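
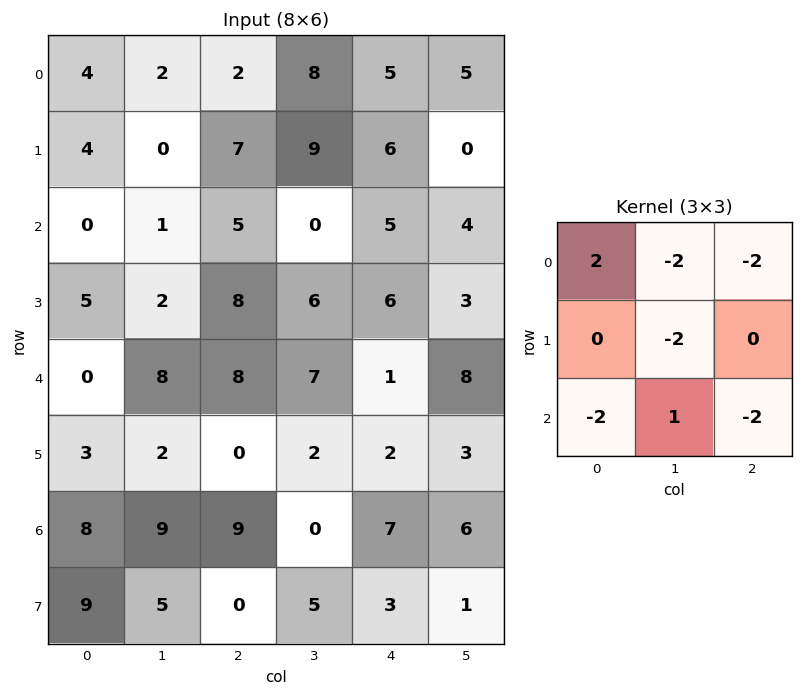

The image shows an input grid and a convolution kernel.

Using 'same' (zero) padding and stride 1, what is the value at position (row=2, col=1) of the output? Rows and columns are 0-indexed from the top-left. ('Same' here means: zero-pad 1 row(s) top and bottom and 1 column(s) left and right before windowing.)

The receptive field on the zero-padded input at this output position is [4 0 7 / 0 1 5 / 5 2 8]. Elementwise product with the kernel and sum: 4·2 + 0·-2 + 7·-2 + 1·-2 + 5·-2 + 2·1 + 8·-2.

-32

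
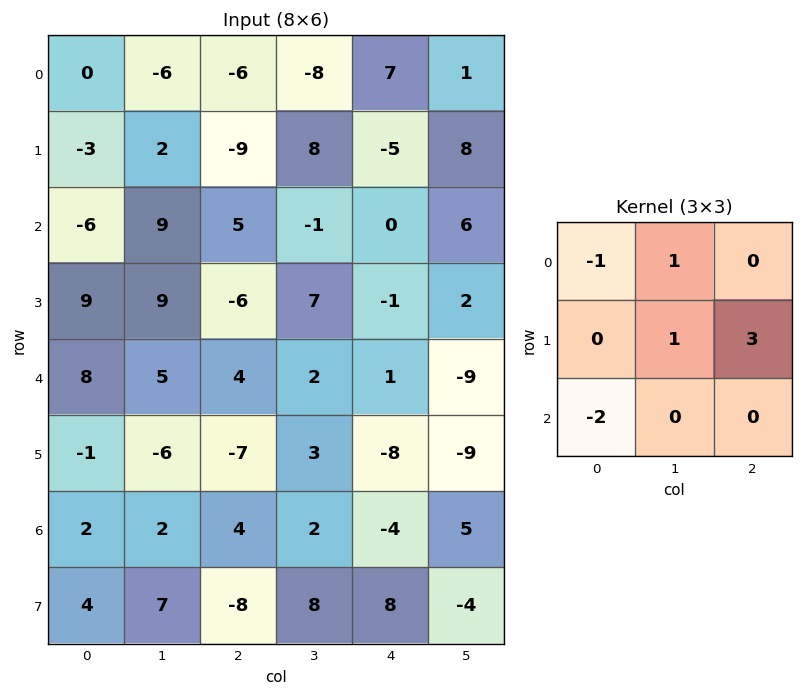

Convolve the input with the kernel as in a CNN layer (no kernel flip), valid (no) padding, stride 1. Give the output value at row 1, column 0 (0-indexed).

The receptive field on the input at this output position is [-3 2 -9 / -6 9 5 / 9 9 -6]. Elementwise product with the kernel and sum: -3·-1 + 2·1 + 9·1 + 5·3 + 9·-2.

11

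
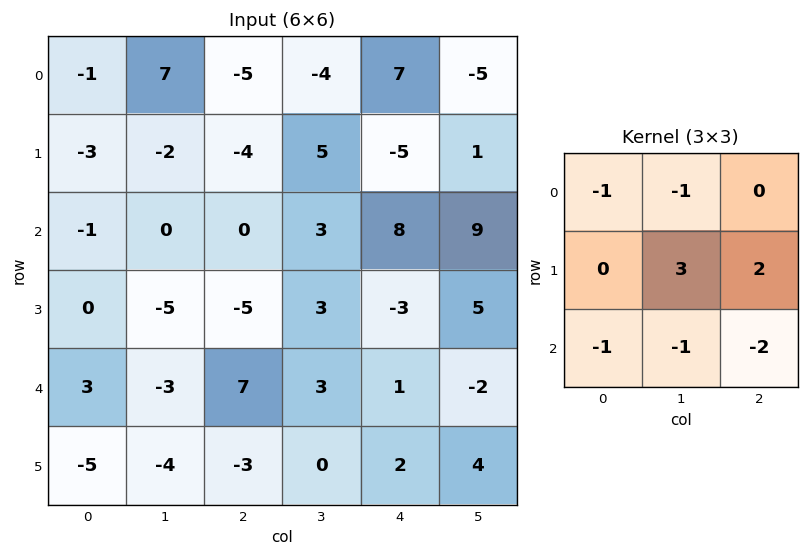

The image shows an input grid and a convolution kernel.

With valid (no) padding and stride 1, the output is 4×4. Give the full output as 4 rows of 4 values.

-19 -10 -5 -45
20 16 32 32
-38 -19 -12 -10
25 44 12 -11

Output[0,0]: The receptive field on the input at this output position is [-1 7 -5 / -3 -2 -4 / -1 0 0]. Elementwise product with the kernel and sum: -1·-1 + 7·-1 + -2·3 + -4·2 + -1·-1 + 0·-1 + 0·-2.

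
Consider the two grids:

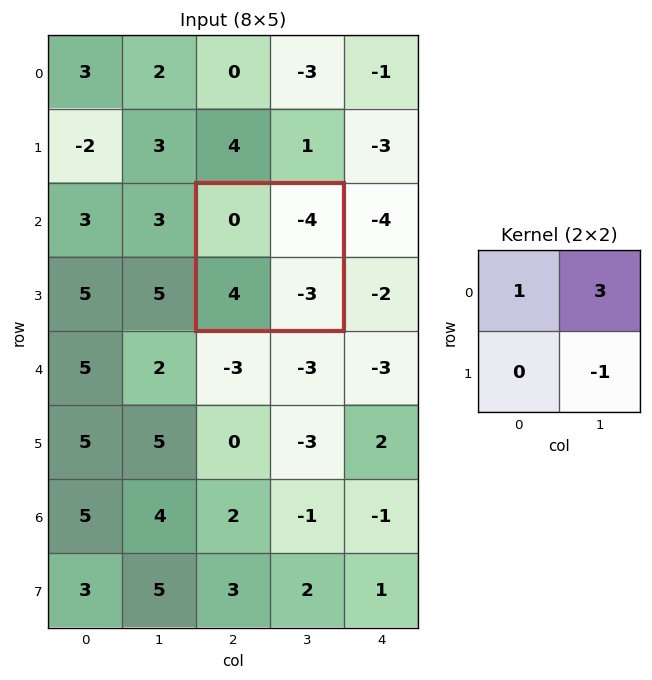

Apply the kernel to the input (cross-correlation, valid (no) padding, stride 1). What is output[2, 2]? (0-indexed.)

The receptive field on the input at this output position is [0 -4 / 4 -3]. Elementwise product with the kernel and sum: 0·1 + -4·3 + -3·-1.

-9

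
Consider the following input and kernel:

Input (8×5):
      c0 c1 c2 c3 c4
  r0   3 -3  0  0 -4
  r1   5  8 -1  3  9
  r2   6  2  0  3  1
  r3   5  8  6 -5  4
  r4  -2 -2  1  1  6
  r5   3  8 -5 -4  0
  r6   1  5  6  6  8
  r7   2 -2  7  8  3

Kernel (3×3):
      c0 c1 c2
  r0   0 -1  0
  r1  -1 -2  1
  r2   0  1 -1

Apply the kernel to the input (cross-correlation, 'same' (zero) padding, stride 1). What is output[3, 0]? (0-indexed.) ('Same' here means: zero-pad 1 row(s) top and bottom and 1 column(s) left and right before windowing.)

The receptive field on the zero-padded input at this output position is [0 6 2 / 0 5 8 / 0 -2 -2]. Elementwise product with the kernel and sum: 6·-1 + 0·-1 + 5·-2 + 8·1 + -2·1 + -2·-1.

-8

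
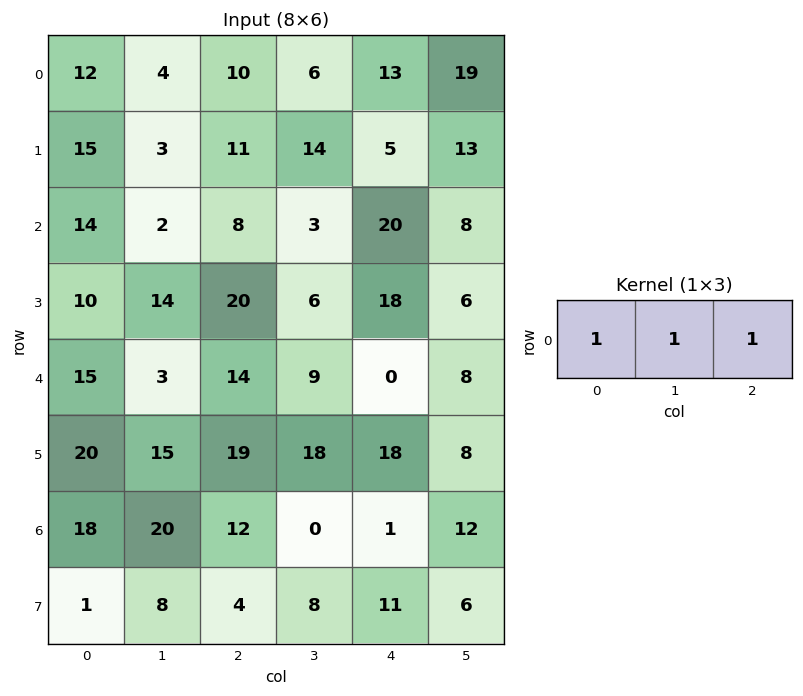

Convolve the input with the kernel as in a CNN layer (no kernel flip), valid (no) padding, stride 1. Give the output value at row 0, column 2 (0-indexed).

The receptive field on the input at this output position is [10 6 13]. Elementwise product with the kernel and sum: 10·1 + 6·1 + 13·1.

29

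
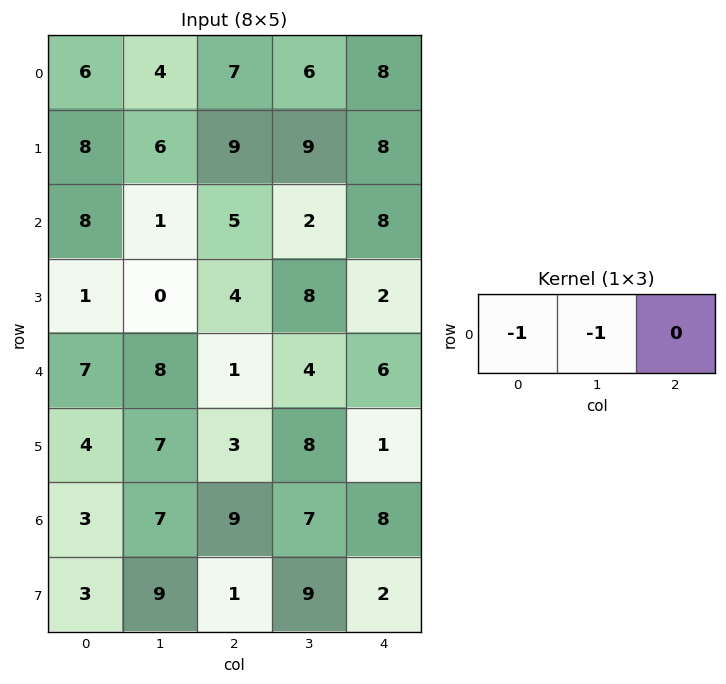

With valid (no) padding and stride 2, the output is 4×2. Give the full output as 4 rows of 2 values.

-10 -13
-9 -7
-15 -5
-10 -16

Output[0,0]: The receptive field on the input at this output position is [6 4 7]. Elementwise product with the kernel and sum: 6·-1 + 4·-1.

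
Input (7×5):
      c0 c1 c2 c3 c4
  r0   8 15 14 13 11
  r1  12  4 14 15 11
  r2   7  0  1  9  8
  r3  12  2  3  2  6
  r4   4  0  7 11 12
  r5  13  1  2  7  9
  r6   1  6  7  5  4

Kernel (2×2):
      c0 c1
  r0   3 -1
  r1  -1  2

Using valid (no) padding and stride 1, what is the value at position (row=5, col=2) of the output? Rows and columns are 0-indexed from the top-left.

2

The receptive field on the input at this output position is [2 7 / 7 5]. Elementwise product with the kernel and sum: 2·3 + 7·-1 + 7·-1 + 5·2.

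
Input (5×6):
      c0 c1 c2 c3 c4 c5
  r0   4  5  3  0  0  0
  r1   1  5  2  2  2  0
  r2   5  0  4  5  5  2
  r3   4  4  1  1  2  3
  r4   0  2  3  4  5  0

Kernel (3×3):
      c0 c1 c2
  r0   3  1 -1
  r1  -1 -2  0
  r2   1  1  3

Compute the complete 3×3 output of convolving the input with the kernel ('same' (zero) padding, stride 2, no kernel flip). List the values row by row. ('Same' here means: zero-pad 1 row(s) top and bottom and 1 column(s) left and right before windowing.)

8 2 4
2 15 5
0 4 -12

Output[0,0]: The receptive field on the zero-padded input at this output position is [0 0 0 / 0 4 5 / 0 1 5]. Elementwise product with the kernel and sum: 0·3 + 0·1 + 0·-1 + 0·-1 + 4·-2 + 0·1 + 1·1 + 5·3.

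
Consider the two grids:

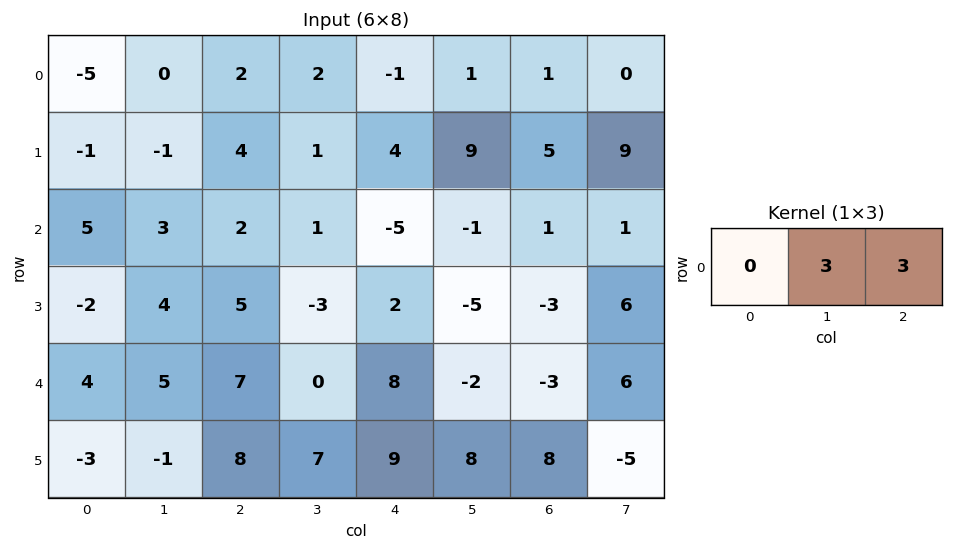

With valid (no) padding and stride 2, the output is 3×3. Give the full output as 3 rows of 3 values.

6 3 6
15 -12 0
36 24 -15

Output[0,0]: The receptive field on the input at this output position is [-5 0 2]. Elementwise product with the kernel and sum: 0·3 + 2·3.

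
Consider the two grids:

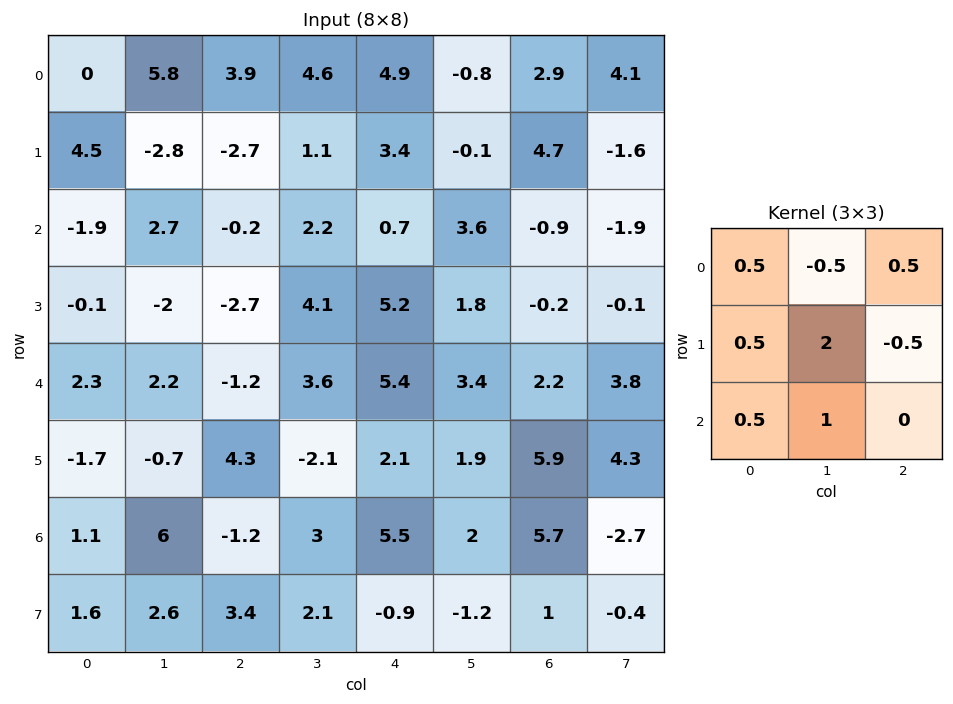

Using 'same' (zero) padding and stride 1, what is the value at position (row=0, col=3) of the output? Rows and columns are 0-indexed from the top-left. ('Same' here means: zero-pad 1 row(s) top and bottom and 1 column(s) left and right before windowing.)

The receptive field on the zero-padded input at this output position is [0 0 0 / 3.9 4.6 4.9 / -2.7 1.1 3.4]. Elementwise product with the kernel and sum: 0·0.5 + 0·-0.5 + 0·0.5 + 3.9·0.5 + 4.6·2 + 4.9·-0.5 + -2.7·0.5 + 1.1·1.

8.45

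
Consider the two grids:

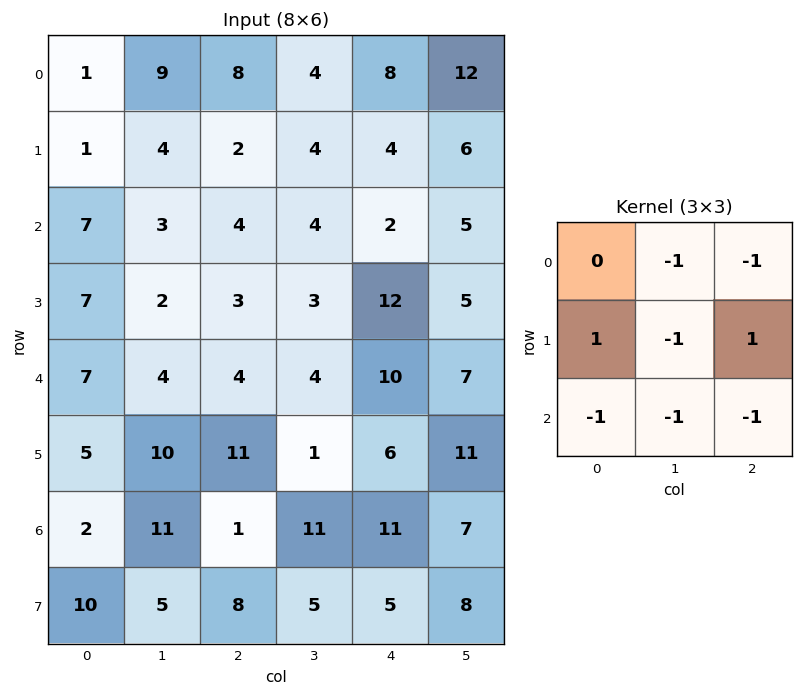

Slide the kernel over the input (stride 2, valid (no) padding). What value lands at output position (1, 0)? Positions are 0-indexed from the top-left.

-14

The receptive field on the input at this output position is [7 3 4 / 7 2 3 / 7 4 4]. Elementwise product with the kernel and sum: 3·-1 + 4·-1 + 7·1 + 2·-1 + 3·1 + 7·-1 + 4·-1 + 4·-1.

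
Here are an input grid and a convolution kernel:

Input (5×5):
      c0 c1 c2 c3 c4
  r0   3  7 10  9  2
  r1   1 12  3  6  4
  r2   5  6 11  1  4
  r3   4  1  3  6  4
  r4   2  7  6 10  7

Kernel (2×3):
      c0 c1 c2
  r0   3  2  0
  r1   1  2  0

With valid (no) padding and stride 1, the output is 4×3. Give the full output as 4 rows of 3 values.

Output[0,0]: The receptive field on the input at this output position is [3 7 10 / 1 12 3]. Elementwise product with the kernel and sum: 3·3 + 7·2 + 1·1 + 12·2.
Output[0,1]: The receptive field on the input at this output position is [7 10 9 / 12 3 6]. Elementwise product with the kernel and sum: 7·3 + 10·2 + 12·1 + 3·2.

48 59 63
44 70 34
33 47 50
30 28 47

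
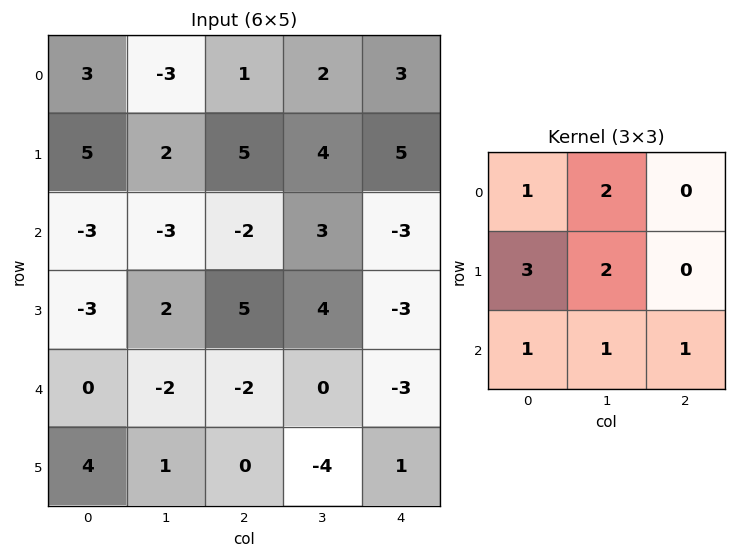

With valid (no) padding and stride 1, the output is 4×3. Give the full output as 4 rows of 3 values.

8 13 26
-2 10 19
-18 5 22
2 -1 4

Output[0,0]: The receptive field on the input at this output position is [3 -3 1 / 5 2 5 / -3 -3 -2]. Elementwise product with the kernel and sum: 3·1 + -3·2 + 5·3 + 2·2 + -3·1 + -3·1 + -2·1.
Output[0,1]: The receptive field on the input at this output position is [-3 1 2 / 2 5 4 / -3 -2 3]. Elementwise product with the kernel and sum: -3·1 + 1·2 + 2·3 + 5·2 + -3·1 + -2·1 + 3·1.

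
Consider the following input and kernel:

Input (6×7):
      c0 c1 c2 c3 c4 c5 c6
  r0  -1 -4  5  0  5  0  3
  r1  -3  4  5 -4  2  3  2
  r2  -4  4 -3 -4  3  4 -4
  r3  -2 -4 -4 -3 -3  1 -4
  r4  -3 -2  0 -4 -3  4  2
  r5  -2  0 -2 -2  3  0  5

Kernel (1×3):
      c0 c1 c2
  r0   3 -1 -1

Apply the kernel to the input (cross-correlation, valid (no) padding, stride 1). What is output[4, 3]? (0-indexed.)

The receptive field on the input at this output position is [-4 -3 4]. Elementwise product with the kernel and sum: -4·3 + -3·-1 + 4·-1.

-13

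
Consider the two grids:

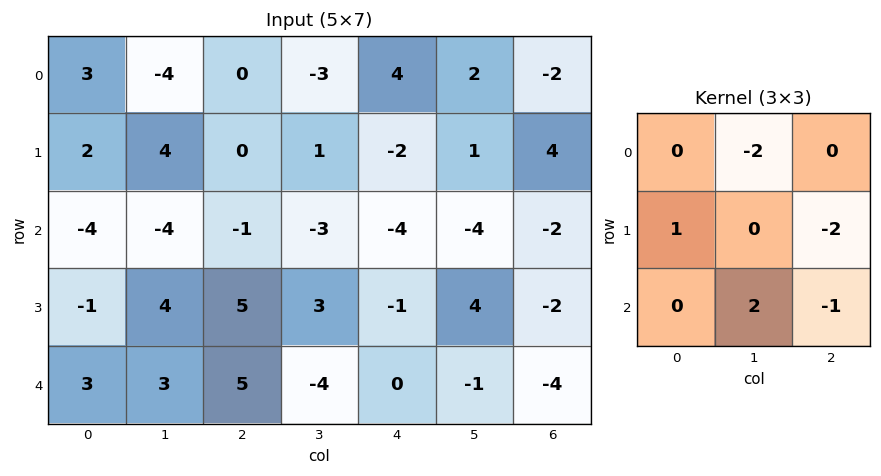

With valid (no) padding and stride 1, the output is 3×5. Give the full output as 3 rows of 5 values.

3 3 8 -13 -20
-7 9 12 3 8
-2 14 5 4 13

Output[0,0]: The receptive field on the input at this output position is [3 -4 0 / 2 4 0 / -4 -4 -1]. Elementwise product with the kernel and sum: -4·-2 + 2·1 + 0·-2 + -4·2 + -1·-1.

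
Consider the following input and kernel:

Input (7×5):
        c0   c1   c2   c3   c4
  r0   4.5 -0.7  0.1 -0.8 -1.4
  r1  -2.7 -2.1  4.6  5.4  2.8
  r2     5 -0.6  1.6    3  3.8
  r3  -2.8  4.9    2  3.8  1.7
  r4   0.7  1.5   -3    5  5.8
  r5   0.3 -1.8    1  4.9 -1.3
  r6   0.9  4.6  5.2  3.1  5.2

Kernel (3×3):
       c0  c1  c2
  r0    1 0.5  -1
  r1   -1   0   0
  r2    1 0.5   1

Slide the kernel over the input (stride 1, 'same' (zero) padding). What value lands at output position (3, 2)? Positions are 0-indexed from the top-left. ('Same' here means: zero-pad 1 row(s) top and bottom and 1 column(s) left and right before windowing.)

The receptive field on the zero-padded input at this output position is [-0.6 1.6 3 / 4.9 2 3.8 / 1.5 -3 5]. Elementwise product with the kernel and sum: -0.6·1 + 1.6·0.5 + 3·-1 + 4.9·-1 + 1.5·1 + -3·0.5 + 5·1.

-2.7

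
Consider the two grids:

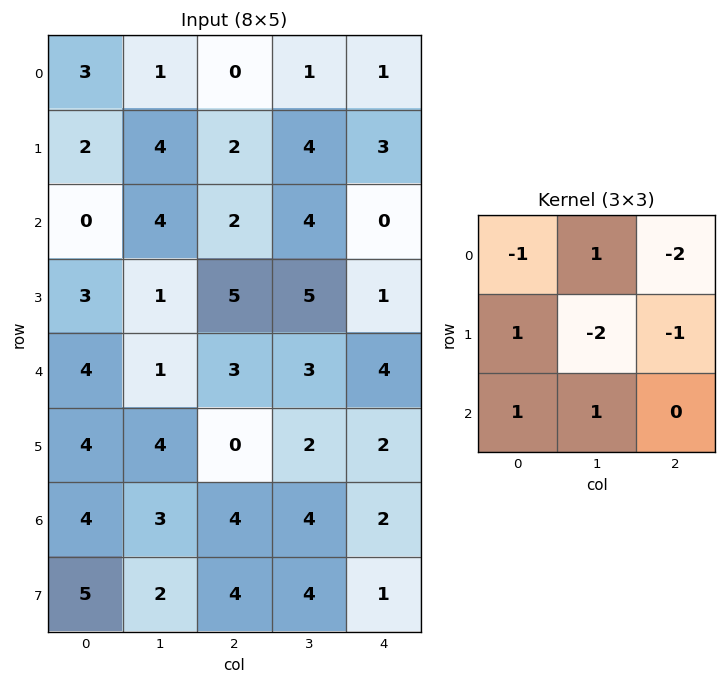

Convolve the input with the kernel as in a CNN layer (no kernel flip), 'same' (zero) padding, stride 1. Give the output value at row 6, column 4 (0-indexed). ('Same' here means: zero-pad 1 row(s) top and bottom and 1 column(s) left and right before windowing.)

The receptive field on the zero-padded input at this output position is [2 2 0 / 4 2 0 / 4 1 0]. Elementwise product with the kernel and sum: 2·-1 + 2·1 + 0·-2 + 4·1 + 2·-2 + 0·-1 + 4·1 + 1·1.

5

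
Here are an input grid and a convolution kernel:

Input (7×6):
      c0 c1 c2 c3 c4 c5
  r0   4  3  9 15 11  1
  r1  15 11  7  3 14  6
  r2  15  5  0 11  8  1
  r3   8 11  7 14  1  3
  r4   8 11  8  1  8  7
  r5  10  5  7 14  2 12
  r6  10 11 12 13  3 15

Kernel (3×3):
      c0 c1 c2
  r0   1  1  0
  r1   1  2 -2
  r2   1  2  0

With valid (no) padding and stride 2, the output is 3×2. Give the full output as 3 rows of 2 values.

Output[0,0]: The receptive field on the input at this output position is [4 3 9 / 15 11 7 / 15 5 0]. Elementwise product with the kernel and sum: 4·1 + 3·1 + 15·1 + 11·2 + 7·-2 + 15·1 + 5·2.
Output[0,1]: The receptive field on the input at this output position is [9 15 11 / 7 3 14 / 0 11 8]. Elementwise product with the kernel and sum: 9·1 + 15·1 + 7·1 + 3·2 + 14·-2 + 0·1 + 11·2.

55 31
66 54
57 78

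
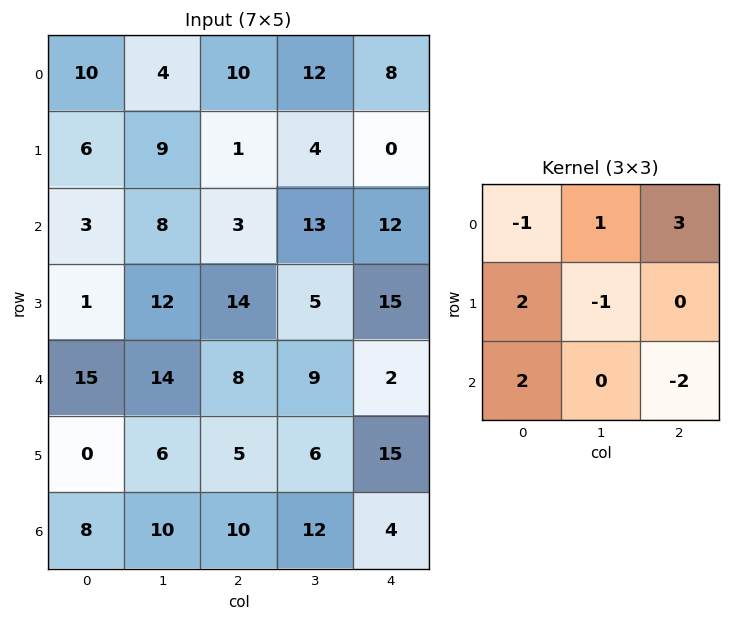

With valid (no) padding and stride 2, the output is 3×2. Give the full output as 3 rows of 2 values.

27 6
18 81
13 23

Output[0,0]: The receptive field on the input at this output position is [10 4 10 / 6 9 1 / 3 8 3]. Elementwise product with the kernel and sum: 10·-1 + 4·1 + 10·3 + 6·2 + 9·-1 + 3·2 + 3·-2.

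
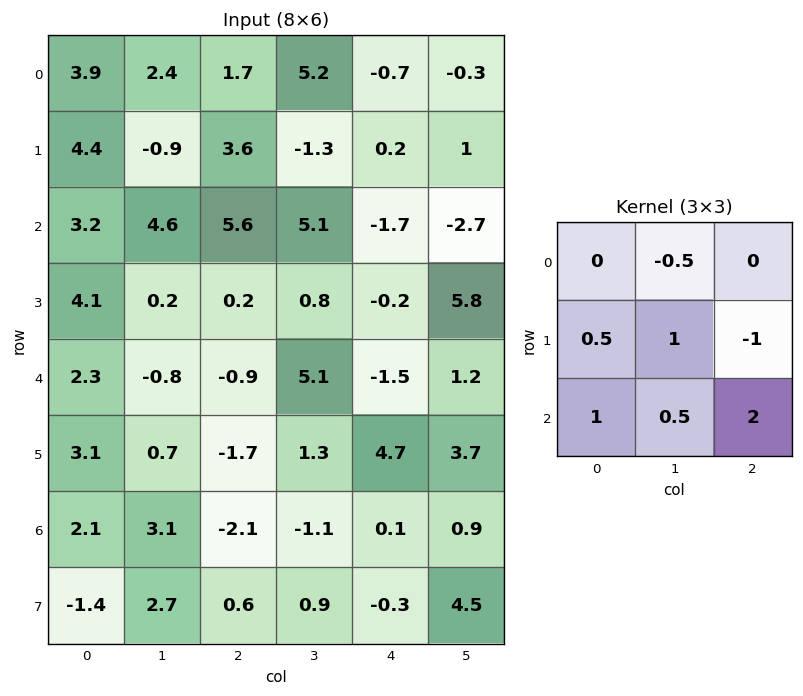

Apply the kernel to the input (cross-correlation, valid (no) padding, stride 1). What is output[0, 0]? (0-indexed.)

13.2

The receptive field on the input at this output position is [3.9 2.4 1.7 / 4.4 -0.9 3.6 / 3.2 4.6 5.6]. Elementwise product with the kernel and sum: 2.4·-0.5 + 4.4·0.5 + -0.9·1 + 3.6·-1 + 3.2·1 + 4.6·0.5 + 5.6·2.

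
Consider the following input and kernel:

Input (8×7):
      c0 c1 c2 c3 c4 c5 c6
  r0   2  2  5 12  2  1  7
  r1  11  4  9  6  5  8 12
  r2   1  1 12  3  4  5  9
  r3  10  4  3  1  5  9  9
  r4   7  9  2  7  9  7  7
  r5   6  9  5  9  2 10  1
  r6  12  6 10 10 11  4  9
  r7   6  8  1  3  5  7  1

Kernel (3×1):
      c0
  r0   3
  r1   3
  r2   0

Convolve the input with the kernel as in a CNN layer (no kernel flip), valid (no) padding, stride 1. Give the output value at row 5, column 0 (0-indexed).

54

The receptive field on the input at this output position is [6 / 12 / 6]. Elementwise product with the kernel and sum: 6·3 + 12·3.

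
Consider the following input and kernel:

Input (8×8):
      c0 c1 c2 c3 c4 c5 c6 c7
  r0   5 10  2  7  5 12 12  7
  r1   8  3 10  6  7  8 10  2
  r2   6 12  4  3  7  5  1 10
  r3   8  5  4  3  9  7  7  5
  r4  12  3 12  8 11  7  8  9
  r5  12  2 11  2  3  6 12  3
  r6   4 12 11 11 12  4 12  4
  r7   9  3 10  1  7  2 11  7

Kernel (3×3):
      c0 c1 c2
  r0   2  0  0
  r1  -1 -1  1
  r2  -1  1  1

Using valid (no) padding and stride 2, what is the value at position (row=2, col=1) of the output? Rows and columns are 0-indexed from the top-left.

26

The receptive field on the input at this output position is [12 8 11 / 11 2 3 / 11 11 12]. Elementwise product with the kernel and sum: 12·2 + 11·-1 + 2·-1 + 3·1 + 11·-1 + 11·1 + 12·1.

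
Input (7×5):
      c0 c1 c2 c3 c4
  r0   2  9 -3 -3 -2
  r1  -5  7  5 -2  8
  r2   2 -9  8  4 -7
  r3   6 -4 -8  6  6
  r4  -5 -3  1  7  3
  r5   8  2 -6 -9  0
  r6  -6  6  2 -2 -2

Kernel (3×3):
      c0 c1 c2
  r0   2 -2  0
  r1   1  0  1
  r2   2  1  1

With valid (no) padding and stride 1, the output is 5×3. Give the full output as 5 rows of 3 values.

-11 23 26
-14 -11 11
8 -30 18
28 1 -45
-6 -3 -18

Output[0,0]: The receptive field on the input at this output position is [2 9 -3 / -5 7 5 / 2 -9 8]. Elementwise product with the kernel and sum: 2·2 + 9·-2 + -5·1 + 5·1 + 2·2 + -9·1 + 8·1.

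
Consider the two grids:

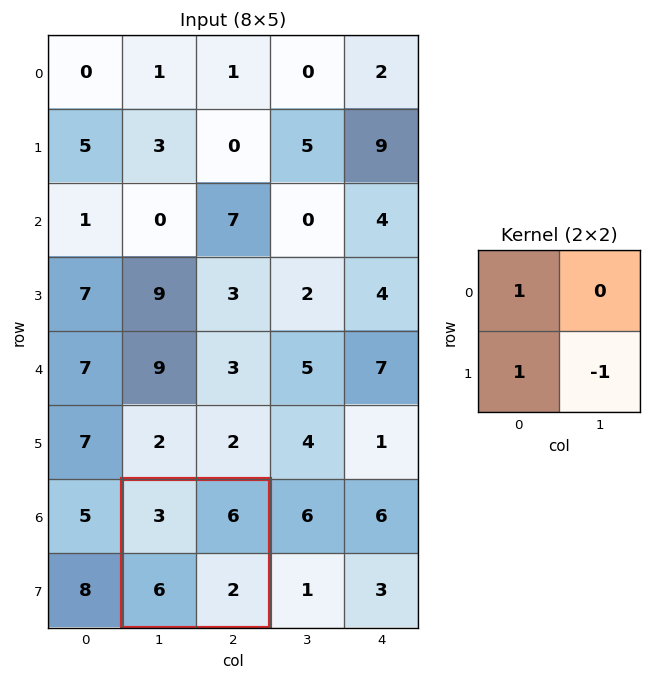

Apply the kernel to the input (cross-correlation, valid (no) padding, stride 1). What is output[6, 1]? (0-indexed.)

7

The receptive field on the input at this output position is [3 6 / 6 2]. Elementwise product with the kernel and sum: 3·1 + 6·1 + 2·-1.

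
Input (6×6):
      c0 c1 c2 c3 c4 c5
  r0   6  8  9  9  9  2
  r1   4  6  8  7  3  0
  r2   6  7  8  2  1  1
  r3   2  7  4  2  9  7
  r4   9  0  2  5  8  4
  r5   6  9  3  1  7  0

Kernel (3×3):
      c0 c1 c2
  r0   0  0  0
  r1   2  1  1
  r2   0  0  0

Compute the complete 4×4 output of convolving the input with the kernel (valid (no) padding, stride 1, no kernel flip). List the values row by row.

Output[0,0]: The receptive field on the input at this output position is [6 8 9 / 4 6 8 / 6 7 8]. Elementwise product with the kernel and sum: 4·2 + 6·1 + 8·1.

22 27 26 17
27 24 19 6
15 20 19 20
20 7 17 22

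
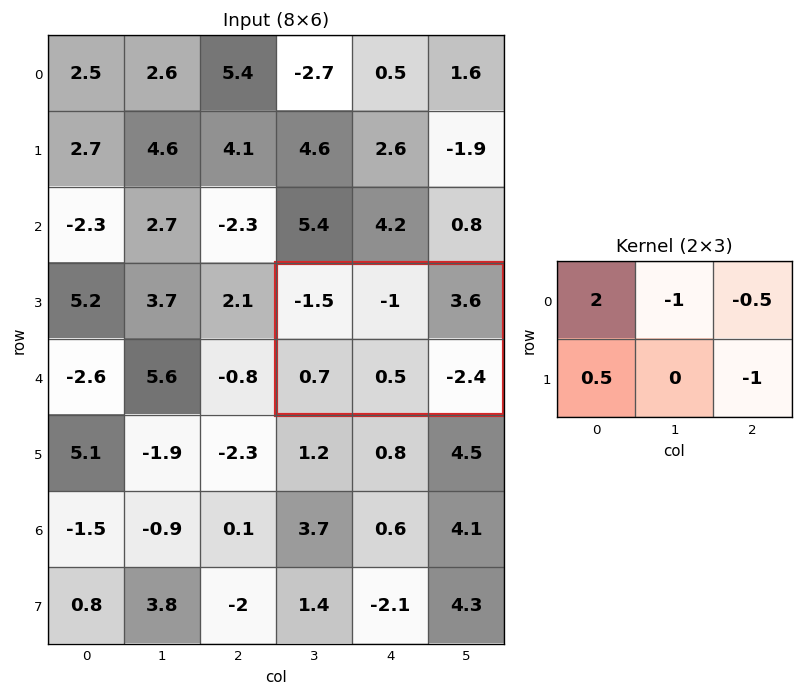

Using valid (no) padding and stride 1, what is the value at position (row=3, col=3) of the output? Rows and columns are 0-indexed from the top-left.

The receptive field on the input at this output position is [-1.5 -1 3.6 / 0.7 0.5 -2.4]. Elementwise product with the kernel and sum: -1.5·2 + -1·-1 + 3.6·-0.5 + 0.7·0.5 + -2.4·-1.

-1.05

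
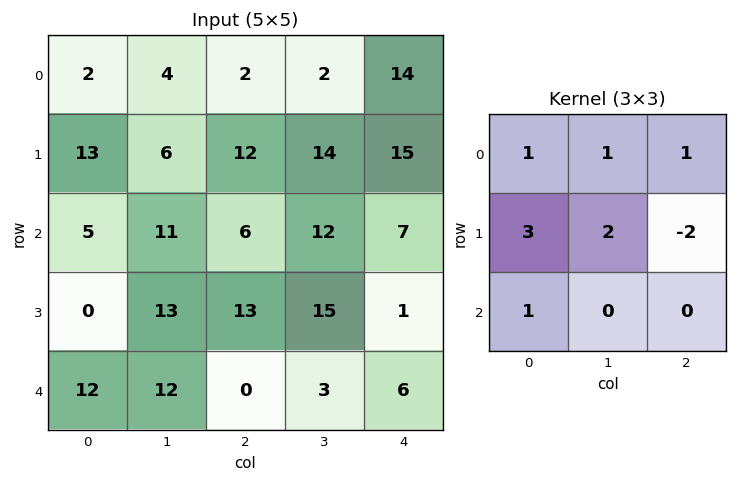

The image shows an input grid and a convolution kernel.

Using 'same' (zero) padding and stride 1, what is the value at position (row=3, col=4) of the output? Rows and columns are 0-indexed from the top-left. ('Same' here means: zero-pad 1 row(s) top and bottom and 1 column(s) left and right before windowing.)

69

The receptive field on the zero-padded input at this output position is [12 7 0 / 15 1 0 / 3 6 0]. Elementwise product with the kernel and sum: 12·1 + 7·1 + 0·1 + 15·3 + 1·2 + 0·-2 + 3·1.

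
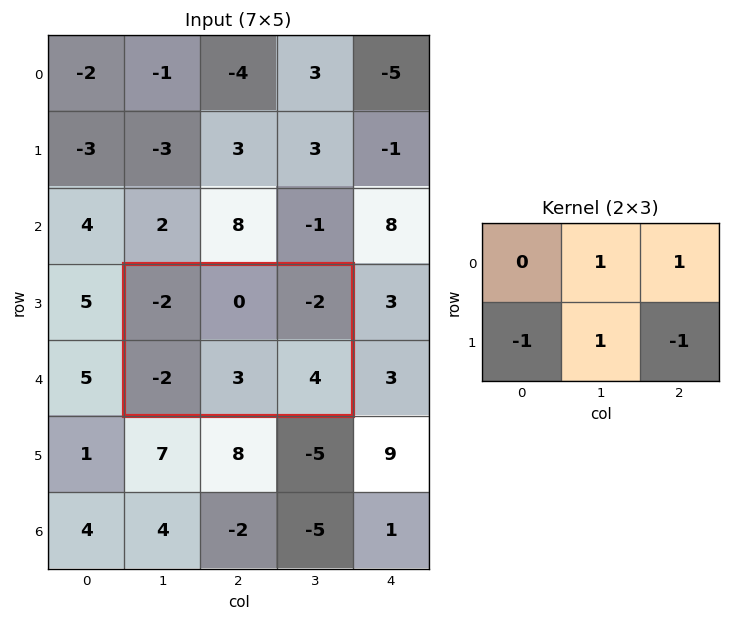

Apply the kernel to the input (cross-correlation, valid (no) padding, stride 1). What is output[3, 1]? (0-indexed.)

-1

The receptive field on the input at this output position is [-2 0 -2 / -2 3 4]. Elementwise product with the kernel and sum: 0·1 + -2·1 + -2·-1 + 3·1 + 4·-1.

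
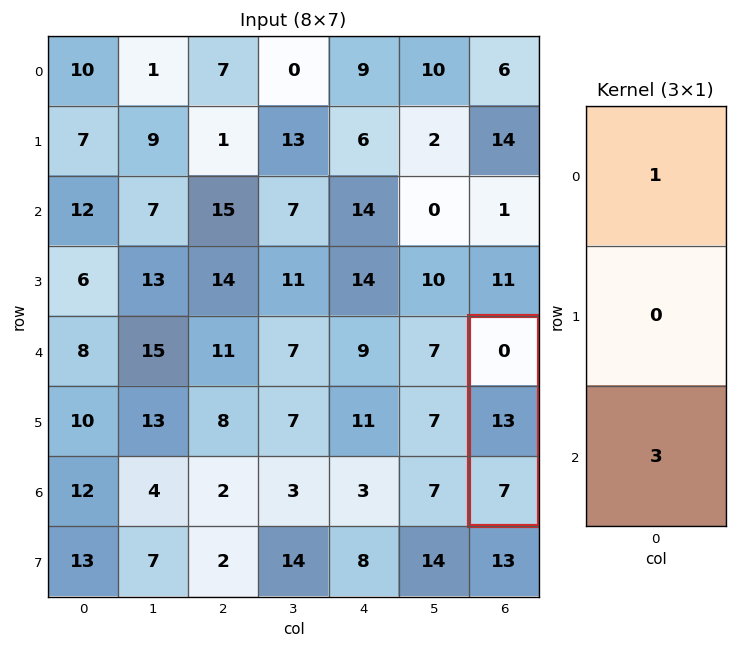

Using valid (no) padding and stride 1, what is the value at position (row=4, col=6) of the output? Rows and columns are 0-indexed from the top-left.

21

The receptive field on the input at this output position is [0 / 13 / 7]. Elementwise product with the kernel and sum: 0·1 + 7·3.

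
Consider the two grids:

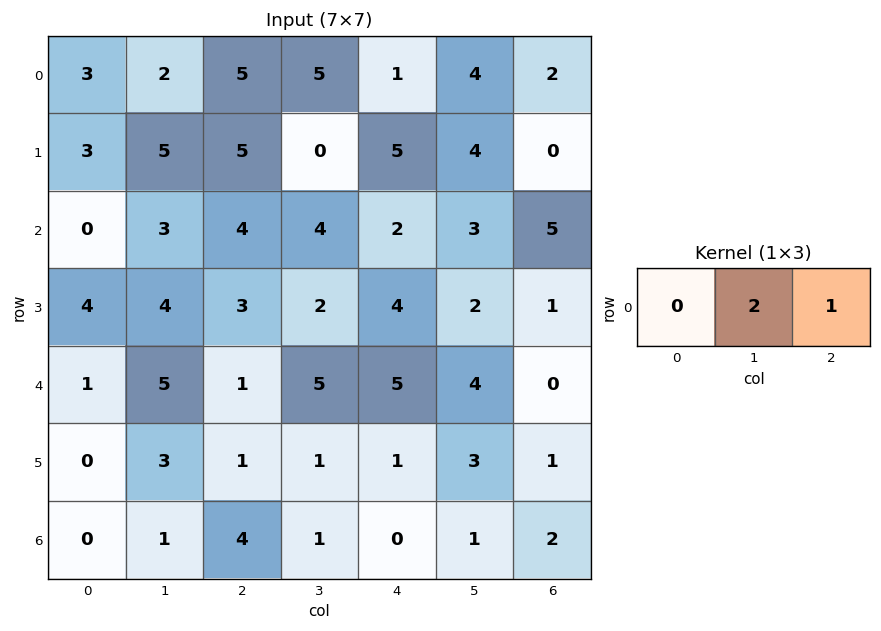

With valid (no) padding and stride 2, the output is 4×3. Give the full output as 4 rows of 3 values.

9 11 10
10 10 11
11 15 8
6 2 4

Output[0,0]: The receptive field on the input at this output position is [3 2 5]. Elementwise product with the kernel and sum: 2·2 + 5·1.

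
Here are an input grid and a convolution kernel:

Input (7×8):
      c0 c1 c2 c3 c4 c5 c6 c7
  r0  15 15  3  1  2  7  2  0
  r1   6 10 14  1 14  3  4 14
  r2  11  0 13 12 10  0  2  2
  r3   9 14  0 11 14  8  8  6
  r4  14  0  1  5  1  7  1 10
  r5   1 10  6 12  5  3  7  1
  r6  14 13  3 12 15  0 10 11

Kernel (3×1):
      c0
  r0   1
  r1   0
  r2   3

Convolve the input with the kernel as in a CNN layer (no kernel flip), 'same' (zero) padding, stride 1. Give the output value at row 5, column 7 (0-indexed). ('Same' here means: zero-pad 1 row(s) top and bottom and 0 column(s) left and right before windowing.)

The receptive field on the zero-padded input at this output position is [10 / 1 / 11]. Elementwise product with the kernel and sum: 10·1 + 11·3.

43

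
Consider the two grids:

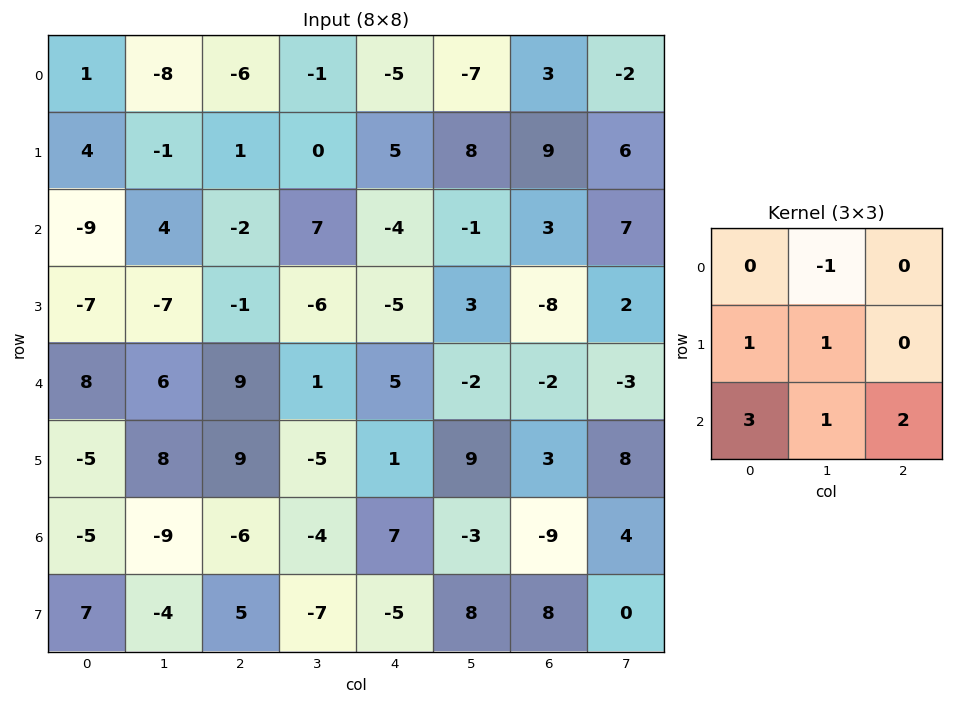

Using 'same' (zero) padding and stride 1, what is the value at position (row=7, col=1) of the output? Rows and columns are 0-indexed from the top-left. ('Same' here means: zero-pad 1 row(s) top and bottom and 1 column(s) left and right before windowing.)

The receptive field on the zero-padded input at this output position is [-5 -9 -6 / 7 -4 5 / 0 0 0]. Elementwise product with the kernel and sum: -9·-1 + 7·1 + -4·1 + 0·3 + 0·1 + 0·2.

12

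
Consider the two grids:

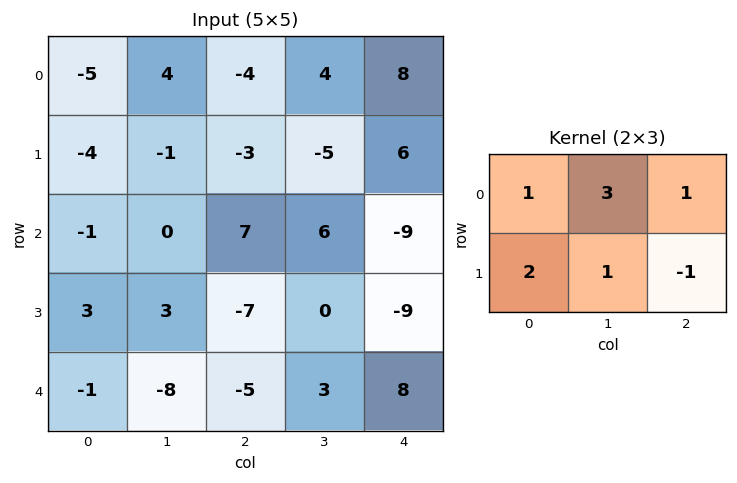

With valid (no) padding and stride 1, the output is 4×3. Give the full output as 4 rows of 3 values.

-3 -4 -1
-19 -14 17
22 26 11
0 -42 -31

Output[0,0]: The receptive field on the input at this output position is [-5 4 -4 / -4 -1 -3]. Elementwise product with the kernel and sum: -5·1 + 4·3 + -4·1 + -4·2 + -1·1 + -3·-1.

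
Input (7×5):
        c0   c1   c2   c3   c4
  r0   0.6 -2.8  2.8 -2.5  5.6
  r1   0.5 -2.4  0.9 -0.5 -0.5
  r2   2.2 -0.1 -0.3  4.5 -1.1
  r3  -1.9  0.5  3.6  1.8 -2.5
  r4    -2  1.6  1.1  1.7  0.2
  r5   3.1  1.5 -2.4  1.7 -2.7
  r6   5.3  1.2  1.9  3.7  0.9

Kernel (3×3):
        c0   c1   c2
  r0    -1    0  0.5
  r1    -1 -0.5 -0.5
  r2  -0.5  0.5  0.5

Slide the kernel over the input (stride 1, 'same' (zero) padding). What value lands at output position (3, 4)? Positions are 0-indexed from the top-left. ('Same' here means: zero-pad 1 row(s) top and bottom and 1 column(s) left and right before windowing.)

The receptive field on the zero-padded input at this output position is [4.5 -1.1 0 / 1.8 -2.5 0 / 1.7 0.2 0]. Elementwise product with the kernel and sum: 4.5·-1 + 0·0.5 + 1.8·-1 + -2.5·-0.5 + 0·-0.5 + 1.7·-0.5 + 0.2·0.5 + 0·0.5.

-5.8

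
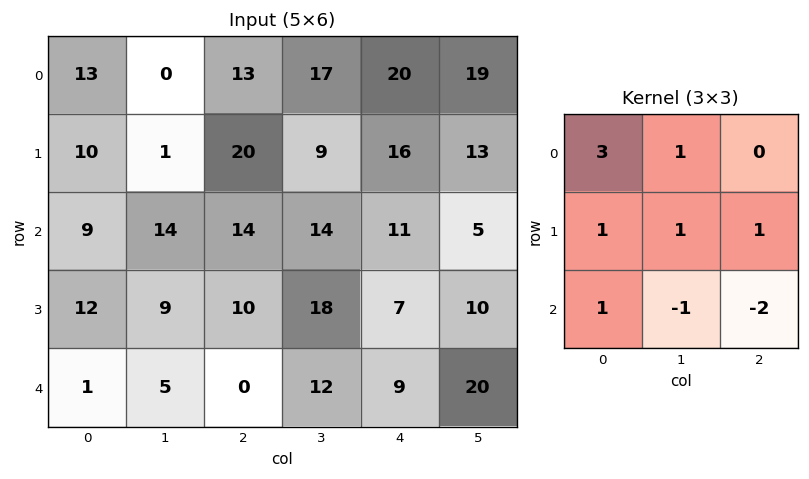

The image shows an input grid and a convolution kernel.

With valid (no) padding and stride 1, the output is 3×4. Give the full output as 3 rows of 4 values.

37 15 79 102
51 28 86 64
68 74 61 51

Output[0,0]: The receptive field on the input at this output position is [13 0 13 / 10 1 20 / 9 14 14]. Elementwise product with the kernel and sum: 13·3 + 0·1 + 10·1 + 1·1 + 20·1 + 9·1 + 14·-1 + 14·-2.
Output[0,1]: The receptive field on the input at this output position is [0 13 17 / 1 20 9 / 14 14 14]. Elementwise product with the kernel and sum: 0·3 + 13·1 + 1·1 + 20·1 + 9·1 + 14·1 + 14·-1 + 14·-2.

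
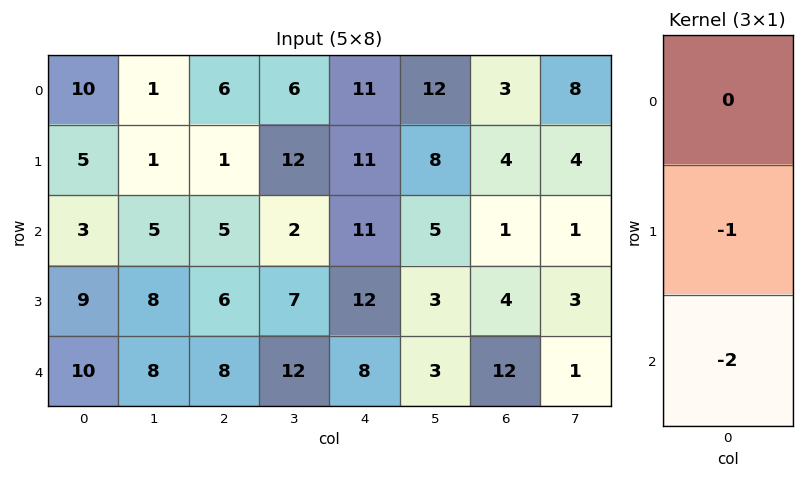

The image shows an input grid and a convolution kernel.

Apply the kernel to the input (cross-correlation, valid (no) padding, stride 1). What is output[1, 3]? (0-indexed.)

-16

The receptive field on the input at this output position is [12 / 2 / 7]. Elementwise product with the kernel and sum: 2·-1 + 7·-2.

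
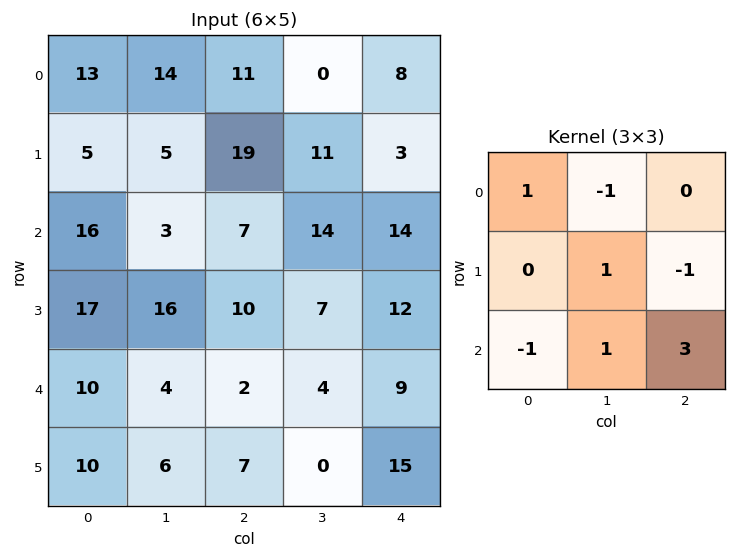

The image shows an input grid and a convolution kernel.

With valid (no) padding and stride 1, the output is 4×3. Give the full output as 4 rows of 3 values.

Output[0,0]: The receptive field on the input at this output position is [13 14 11 / 5 5 19 / 16 3 7]. Elementwise product with the kernel and sum: 13·1 + 14·-1 + 5·1 + 19·-1 + 16·-1 + 3·1 + 7·3.
Output[0,1]: The receptive field on the input at this output position is [14 11 0 / 5 19 11 / 3 7 14]. Elementwise product with the kernel and sum: 14·1 + 11·-1 + 19·1 + 11·-1 + 3·-1 + 7·1 + 14·3.

-7 57 68
25 -6 41
19 9 17
20 5 36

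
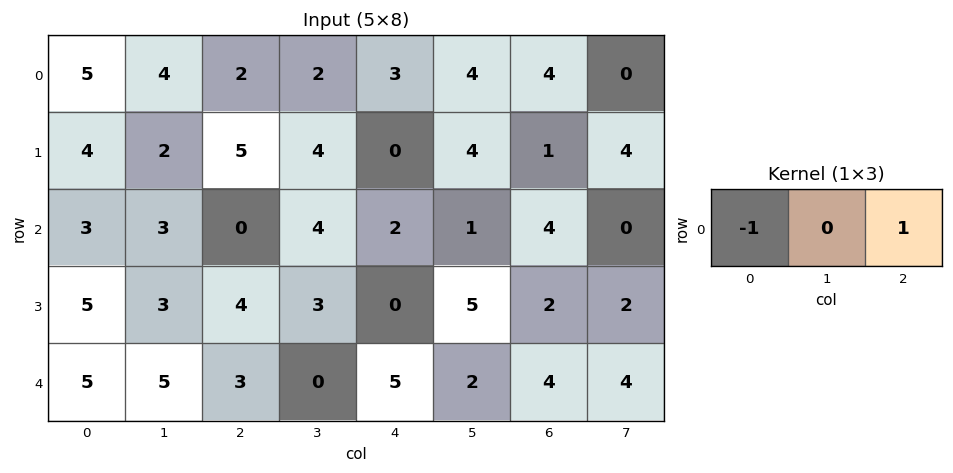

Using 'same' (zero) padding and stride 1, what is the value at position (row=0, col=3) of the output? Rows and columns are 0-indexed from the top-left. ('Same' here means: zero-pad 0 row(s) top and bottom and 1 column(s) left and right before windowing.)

1

The receptive field on the zero-padded input at this output position is [2 2 3]. Elementwise product with the kernel and sum: 2·-1 + 3·1.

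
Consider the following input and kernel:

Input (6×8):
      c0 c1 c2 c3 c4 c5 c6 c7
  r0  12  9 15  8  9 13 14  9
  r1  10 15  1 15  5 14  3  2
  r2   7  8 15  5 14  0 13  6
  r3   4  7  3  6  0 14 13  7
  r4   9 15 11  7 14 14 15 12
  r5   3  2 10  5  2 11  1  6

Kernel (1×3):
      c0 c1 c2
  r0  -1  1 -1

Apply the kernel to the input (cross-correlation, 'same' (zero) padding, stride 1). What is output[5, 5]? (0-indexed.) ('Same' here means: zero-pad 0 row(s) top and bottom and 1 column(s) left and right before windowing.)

The receptive field on the zero-padded input at this output position is [2 11 1]. Elementwise product with the kernel and sum: 2·-1 + 11·1 + 1·-1.

8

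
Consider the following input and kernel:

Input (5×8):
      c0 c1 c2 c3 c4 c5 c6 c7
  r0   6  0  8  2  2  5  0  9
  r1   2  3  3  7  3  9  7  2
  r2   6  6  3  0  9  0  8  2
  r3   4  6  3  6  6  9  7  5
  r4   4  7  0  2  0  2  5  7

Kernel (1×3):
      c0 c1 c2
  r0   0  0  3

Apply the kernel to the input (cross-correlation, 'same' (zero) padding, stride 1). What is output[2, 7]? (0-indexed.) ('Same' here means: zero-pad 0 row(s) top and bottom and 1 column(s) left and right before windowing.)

The receptive field on the zero-padded input at this output position is [8 2 0]. Elementwise product with the kernel and sum: 0·3.

0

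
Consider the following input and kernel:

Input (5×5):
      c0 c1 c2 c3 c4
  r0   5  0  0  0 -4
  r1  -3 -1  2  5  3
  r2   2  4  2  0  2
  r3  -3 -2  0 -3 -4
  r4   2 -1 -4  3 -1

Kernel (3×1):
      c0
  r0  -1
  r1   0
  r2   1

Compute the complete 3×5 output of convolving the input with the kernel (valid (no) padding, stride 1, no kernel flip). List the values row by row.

Output[0,0]: The receptive field on the input at this output position is [5 / -3 / 2]. Elementwise product with the kernel and sum: 5·-1 + 2·1.
Output[0,1]: The receptive field on the input at this output position is [0 / -1 / 4]. Elementwise product with the kernel and sum: 0·-1 + 4·1.

-3 4 2 0 6
0 -1 -2 -8 -7
0 -5 -6 3 -3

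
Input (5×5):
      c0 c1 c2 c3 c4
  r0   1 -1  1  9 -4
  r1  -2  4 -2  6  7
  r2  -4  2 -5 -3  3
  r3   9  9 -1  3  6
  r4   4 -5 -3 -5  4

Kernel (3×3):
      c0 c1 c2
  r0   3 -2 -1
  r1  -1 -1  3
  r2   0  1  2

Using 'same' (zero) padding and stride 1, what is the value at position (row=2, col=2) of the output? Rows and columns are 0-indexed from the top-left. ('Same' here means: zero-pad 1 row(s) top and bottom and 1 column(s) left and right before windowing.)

The receptive field on the zero-padded input at this output position is [4 -2 6 / 2 -5 -3 / 9 -1 3]. Elementwise product with the kernel and sum: 4·3 + -2·-2 + 6·-1 + 2·-1 + -5·-1 + -3·3 + -1·1 + 3·2.

9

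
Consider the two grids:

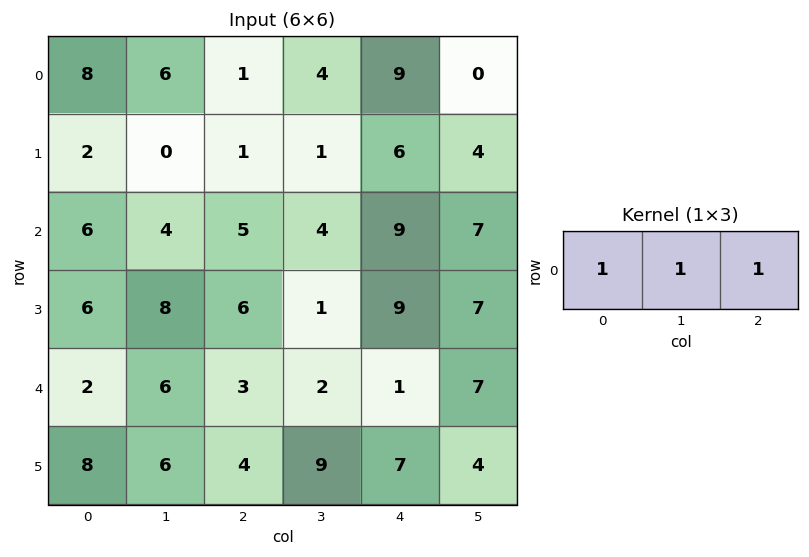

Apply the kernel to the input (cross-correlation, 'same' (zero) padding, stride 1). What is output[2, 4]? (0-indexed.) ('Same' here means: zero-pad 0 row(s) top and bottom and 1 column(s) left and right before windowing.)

The receptive field on the zero-padded input at this output position is [4 9 7]. Elementwise product with the kernel and sum: 4·1 + 9·1 + 7·1.

20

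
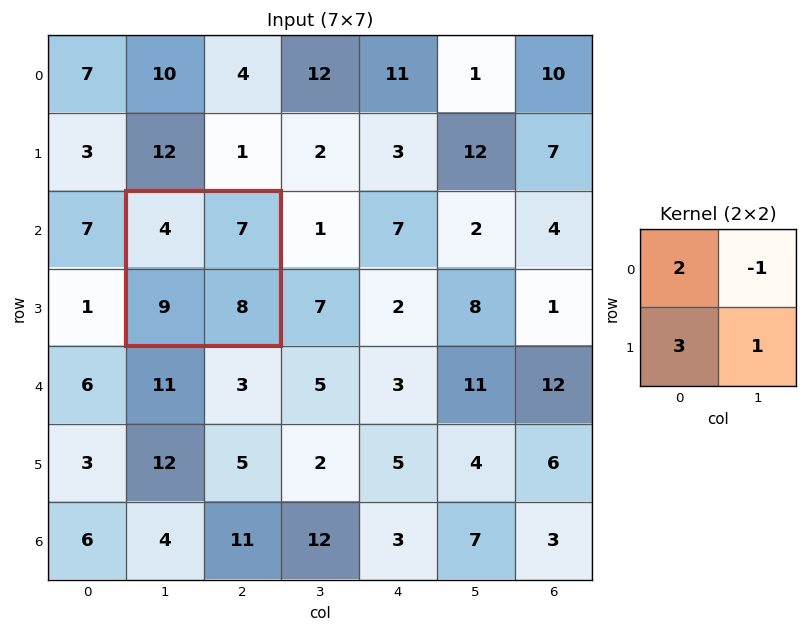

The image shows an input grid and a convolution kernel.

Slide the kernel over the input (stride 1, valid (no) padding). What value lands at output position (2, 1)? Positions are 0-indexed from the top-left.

The receptive field on the input at this output position is [4 7 / 9 8]. Elementwise product with the kernel and sum: 4·2 + 7·-1 + 9·3 + 8·1.

36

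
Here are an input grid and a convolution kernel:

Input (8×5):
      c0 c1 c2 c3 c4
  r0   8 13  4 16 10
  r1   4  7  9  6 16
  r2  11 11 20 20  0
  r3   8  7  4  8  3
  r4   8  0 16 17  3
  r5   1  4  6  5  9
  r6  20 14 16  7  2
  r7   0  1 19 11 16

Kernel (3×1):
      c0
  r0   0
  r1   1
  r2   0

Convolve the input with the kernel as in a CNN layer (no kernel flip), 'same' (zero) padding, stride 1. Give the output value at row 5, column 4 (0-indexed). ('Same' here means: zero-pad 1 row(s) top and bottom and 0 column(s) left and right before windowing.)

9

The receptive field on the zero-padded input at this output position is [3 / 9 / 2]. Elementwise product with the kernel and sum: 9·1.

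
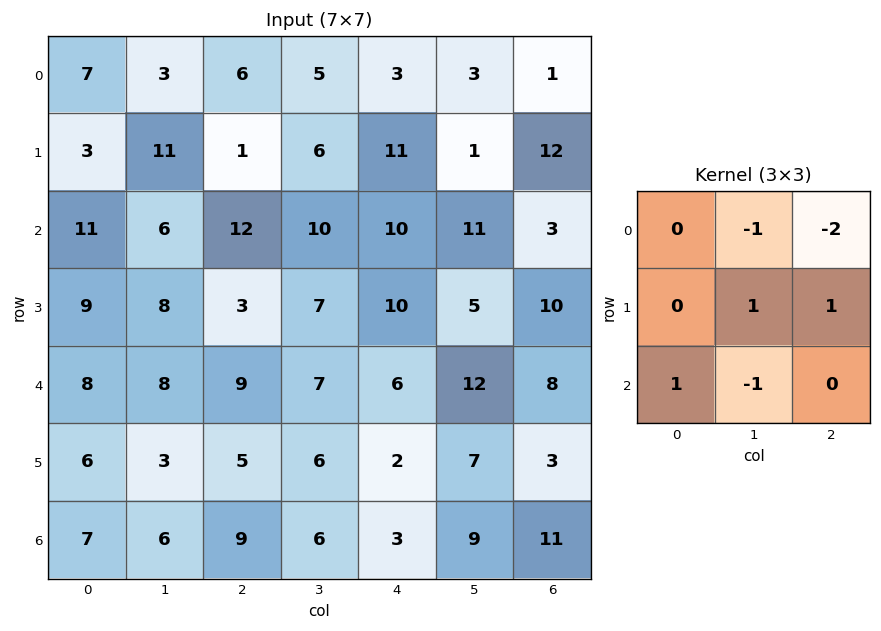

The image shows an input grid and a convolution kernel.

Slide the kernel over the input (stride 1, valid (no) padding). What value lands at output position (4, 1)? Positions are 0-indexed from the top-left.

The receptive field on the input at this output position is [8 9 7 / 3 5 6 / 6 9 6]. Elementwise product with the kernel and sum: 9·-1 + 7·-2 + 5·1 + 6·1 + 6·1 + 9·-1.

-15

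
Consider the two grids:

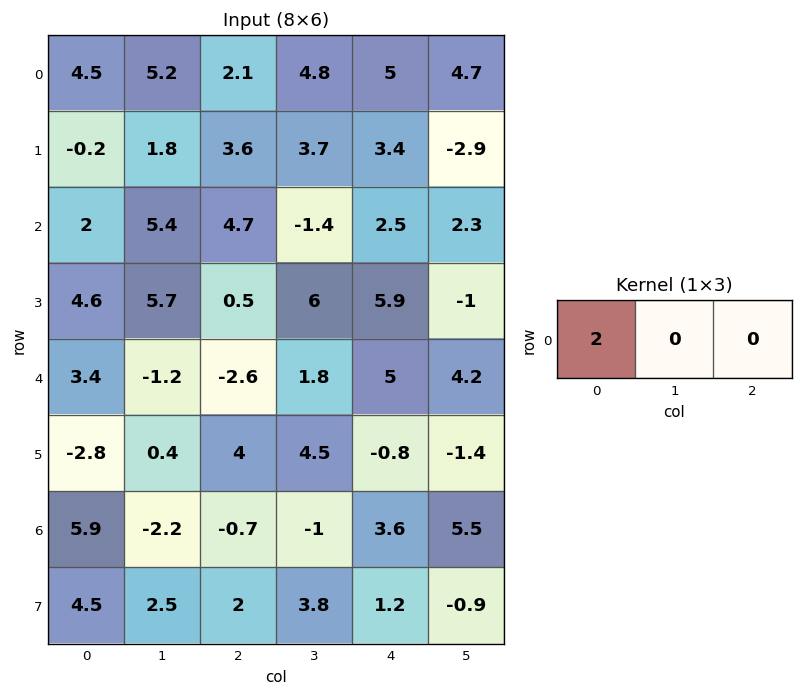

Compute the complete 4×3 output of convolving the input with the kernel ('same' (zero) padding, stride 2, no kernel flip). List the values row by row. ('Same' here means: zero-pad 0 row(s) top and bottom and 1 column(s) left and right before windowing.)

Output[0,0]: The receptive field on the zero-padded input at this output position is [0 4.5 5.2]. Elementwise product with the kernel and sum: 0·2.

0 10.4 9.6
0 10.8 -2.8
0 -2.4 3.6
0 -4.4 -2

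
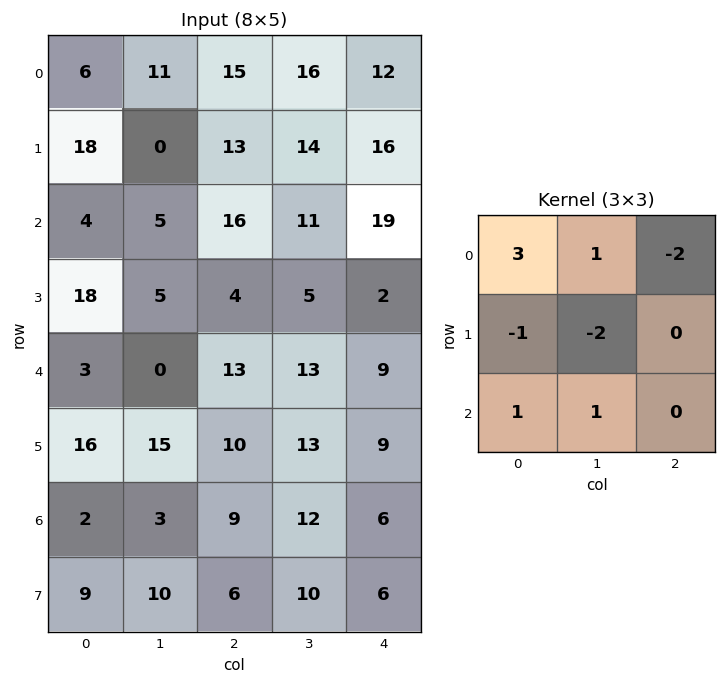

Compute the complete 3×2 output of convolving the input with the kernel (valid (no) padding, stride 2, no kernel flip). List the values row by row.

-10 23
-40 33
-58 19

Output[0,0]: The receptive field on the input at this output position is [6 11 15 / 18 0 13 / 4 5 16]. Elementwise product with the kernel and sum: 6·3 + 11·1 + 15·-2 + 18·-1 + 0·-2 + 4·1 + 5·1.
Output[0,1]: The receptive field on the input at this output position is [15 16 12 / 13 14 16 / 16 11 19]. Elementwise product with the kernel and sum: 15·3 + 16·1 + 12·-2 + 13·-1 + 14·-2 + 16·1 + 11·1.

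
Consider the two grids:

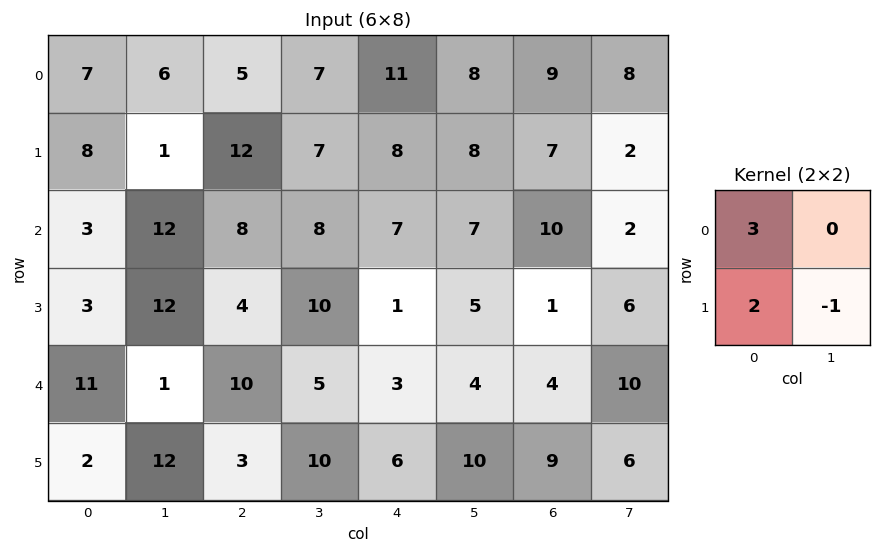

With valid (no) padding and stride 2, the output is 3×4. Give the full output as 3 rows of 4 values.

36 32 41 39
3 22 18 26
25 26 11 24

Output[0,0]: The receptive field on the input at this output position is [7 6 / 8 1]. Elementwise product with the kernel and sum: 7·3 + 8·2 + 1·-1.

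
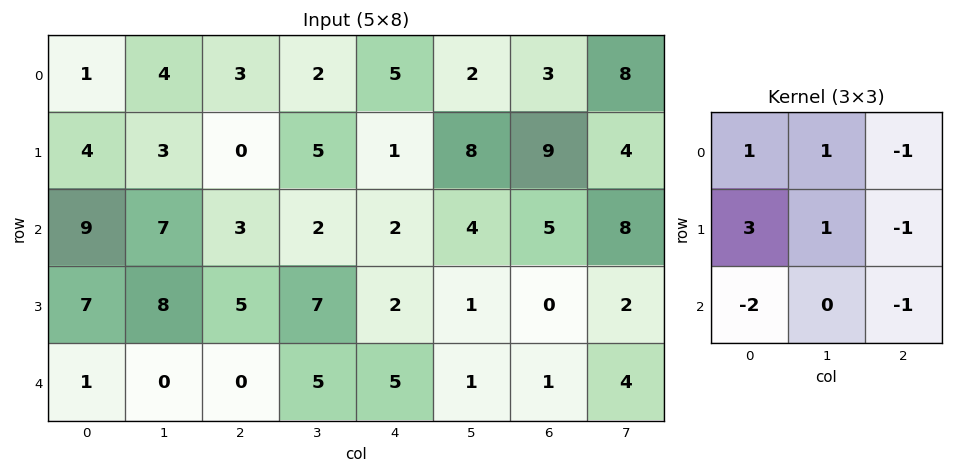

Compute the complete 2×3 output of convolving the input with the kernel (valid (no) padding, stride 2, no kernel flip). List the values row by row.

Output[0,0]: The receptive field on the input at this output position is [1 4 3 / 4 3 0 / 9 7 3]. Elementwise product with the kernel and sum: 1·1 + 4·1 + 3·-1 + 4·3 + 3·1 + 0·-1 + 9·-2 + 3·-1.

-4 -4 -3
35 18 -3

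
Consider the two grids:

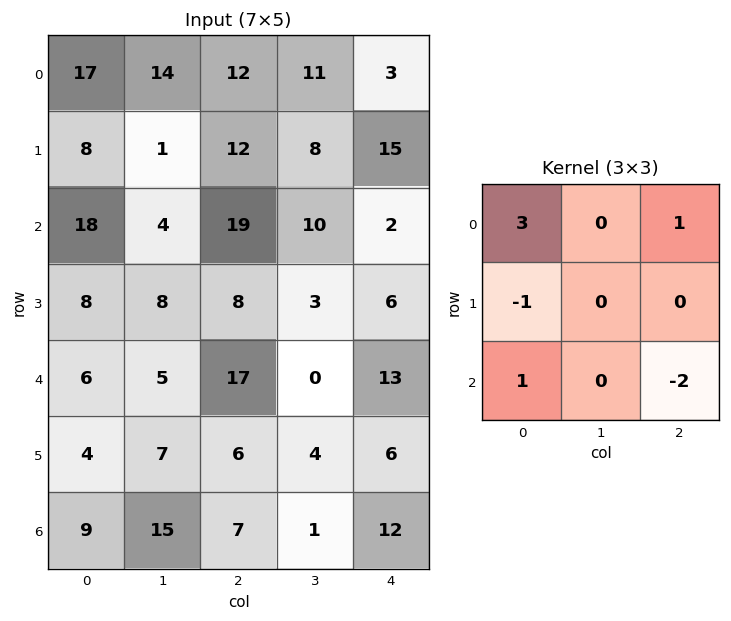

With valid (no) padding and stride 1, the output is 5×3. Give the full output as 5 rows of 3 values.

Output[0,0]: The receptive field on the input at this output position is [17 14 12 / 8 1 12 / 18 4 19]. Elementwise product with the kernel and sum: 17·3 + 12·1 + 8·-1 + 18·1 + 19·-2.

35 36 42
10 9 28
37 19 42
18 21 7
26 21 41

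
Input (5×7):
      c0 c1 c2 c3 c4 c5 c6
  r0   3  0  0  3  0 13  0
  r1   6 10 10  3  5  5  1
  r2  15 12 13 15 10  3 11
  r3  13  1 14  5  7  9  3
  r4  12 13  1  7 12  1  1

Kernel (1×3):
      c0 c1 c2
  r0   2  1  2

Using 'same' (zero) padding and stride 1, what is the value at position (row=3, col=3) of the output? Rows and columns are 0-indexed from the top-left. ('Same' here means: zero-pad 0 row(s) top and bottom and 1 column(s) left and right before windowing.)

47

The receptive field on the zero-padded input at this output position is [14 5 7]. Elementwise product with the kernel and sum: 14·2 + 5·1 + 7·2.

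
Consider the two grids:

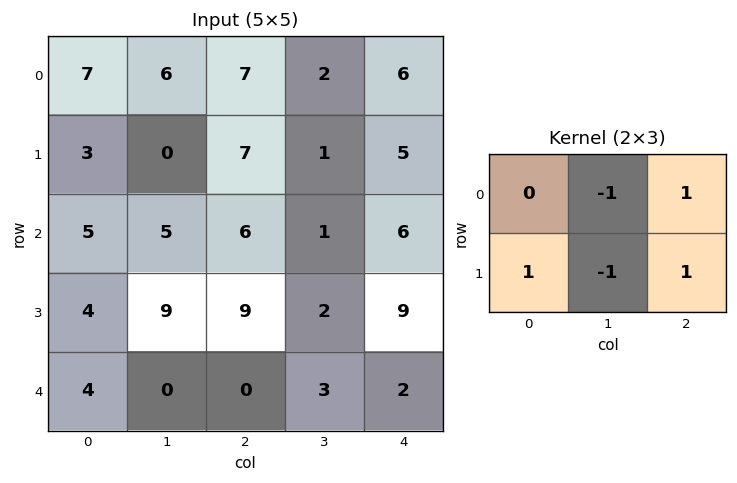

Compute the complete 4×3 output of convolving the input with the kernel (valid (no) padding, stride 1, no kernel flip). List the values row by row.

Output[0,0]: The receptive field on the input at this output position is [7 6 7 / 3 0 7]. Elementwise product with the kernel and sum: 6·-1 + 7·1 + 3·1 + 0·-1 + 7·1.
Output[0,1]: The receptive field on the input at this output position is [6 7 2 / 0 7 1]. Elementwise product with the kernel and sum: 7·-1 + 2·1 + 0·1 + 7·-1 + 1·1.

11 -11 15
13 -6 15
5 -3 21
4 -4 6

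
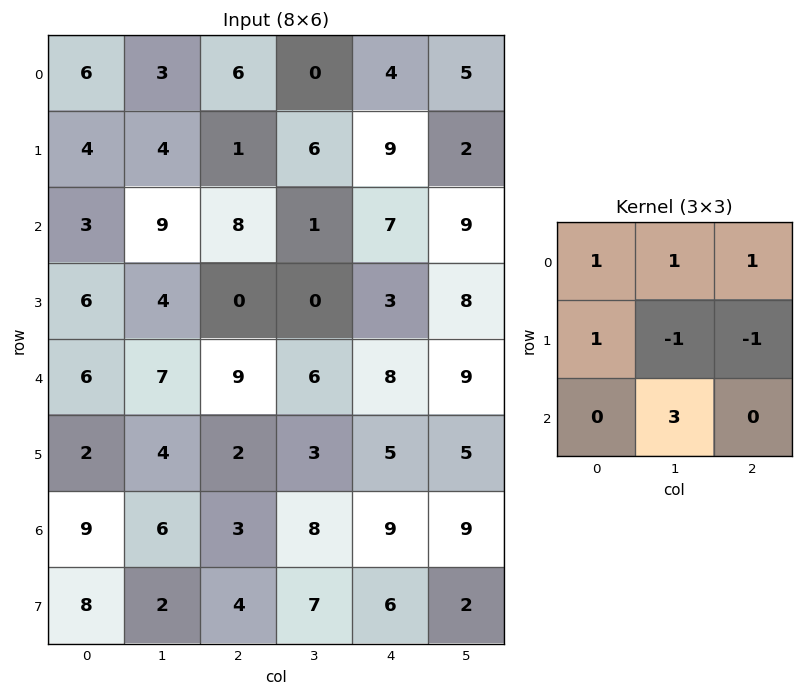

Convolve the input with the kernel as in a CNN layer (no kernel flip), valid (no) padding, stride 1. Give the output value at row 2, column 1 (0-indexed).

49

The receptive field on the input at this output position is [9 8 1 / 4 0 0 / 7 9 6]. Elementwise product with the kernel and sum: 9·1 + 8·1 + 1·1 + 4·1 + 0·-1 + 0·-1 + 9·3.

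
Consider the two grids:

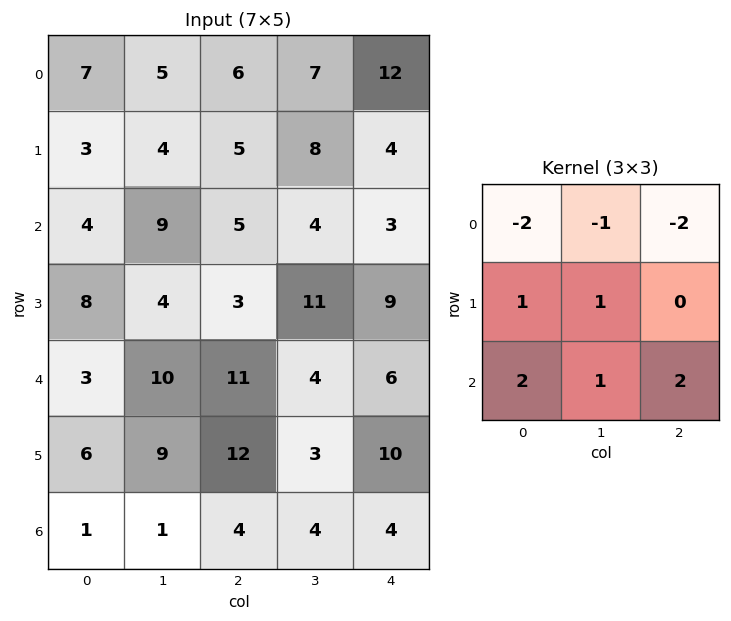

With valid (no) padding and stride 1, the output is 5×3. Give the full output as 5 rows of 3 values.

Output[0,0]: The receptive field on the input at this output position is [7 5 6 / 3 4 5 / 4 9 5]. Elementwise product with the kernel and sum: 7·-2 + 5·-1 + 6·-2 + 3·1 + 4·1 + 4·2 + 9·1 + 5·2.

3 10 -10
19 18 18
23 15 32
32 24 27
-12 -4 -3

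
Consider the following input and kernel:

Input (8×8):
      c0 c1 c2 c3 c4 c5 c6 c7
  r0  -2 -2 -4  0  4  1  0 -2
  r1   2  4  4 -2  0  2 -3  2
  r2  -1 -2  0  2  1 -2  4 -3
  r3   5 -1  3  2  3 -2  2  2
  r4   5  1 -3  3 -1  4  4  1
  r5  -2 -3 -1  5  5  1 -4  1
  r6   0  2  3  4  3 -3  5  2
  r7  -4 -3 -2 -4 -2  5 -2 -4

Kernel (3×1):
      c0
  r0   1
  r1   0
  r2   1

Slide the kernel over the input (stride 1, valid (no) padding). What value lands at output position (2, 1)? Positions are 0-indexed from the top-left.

The receptive field on the input at this output position is [-2 / -1 / 1]. Elementwise product with the kernel and sum: -2·1 + 1·1.

-1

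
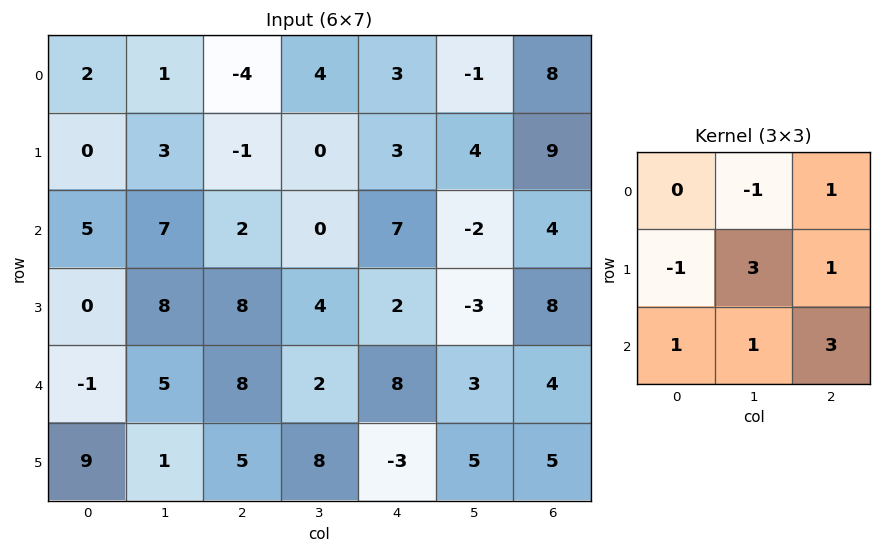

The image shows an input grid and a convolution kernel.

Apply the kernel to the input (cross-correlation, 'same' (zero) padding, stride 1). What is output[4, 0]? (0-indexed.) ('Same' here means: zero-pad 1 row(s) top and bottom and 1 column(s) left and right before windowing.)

The receptive field on the zero-padded input at this output position is [0 0 8 / 0 -1 5 / 0 9 1]. Elementwise product with the kernel and sum: 0·-1 + 8·1 + 0·-1 + -1·3 + 5·1 + 0·1 + 9·1 + 1·3.

22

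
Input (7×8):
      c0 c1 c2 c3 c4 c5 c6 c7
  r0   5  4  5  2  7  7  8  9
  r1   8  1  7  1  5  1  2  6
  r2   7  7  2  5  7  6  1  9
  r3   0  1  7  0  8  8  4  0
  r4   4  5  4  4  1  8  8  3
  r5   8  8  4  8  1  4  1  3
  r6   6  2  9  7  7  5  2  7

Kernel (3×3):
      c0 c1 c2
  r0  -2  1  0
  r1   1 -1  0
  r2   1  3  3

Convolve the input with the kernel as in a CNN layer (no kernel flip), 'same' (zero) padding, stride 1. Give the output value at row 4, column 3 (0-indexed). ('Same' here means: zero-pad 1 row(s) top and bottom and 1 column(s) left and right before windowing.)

17

The receptive field on the zero-padded input at this output position is [7 0 8 / 4 4 1 / 4 8 1]. Elementwise product with the kernel and sum: 7·-2 + 0·1 + 4·1 + 4·-1 + 4·1 + 8·3 + 1·3.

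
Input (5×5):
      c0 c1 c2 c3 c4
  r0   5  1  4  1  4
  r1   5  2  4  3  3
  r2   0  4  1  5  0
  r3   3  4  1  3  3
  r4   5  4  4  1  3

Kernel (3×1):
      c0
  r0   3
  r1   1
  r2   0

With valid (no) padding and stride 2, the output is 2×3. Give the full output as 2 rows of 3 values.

Output[0,0]: The receptive field on the input at this output position is [5 / 5 / 0]. Elementwise product with the kernel and sum: 5·3 + 5·1.

20 16 15
3 4 3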